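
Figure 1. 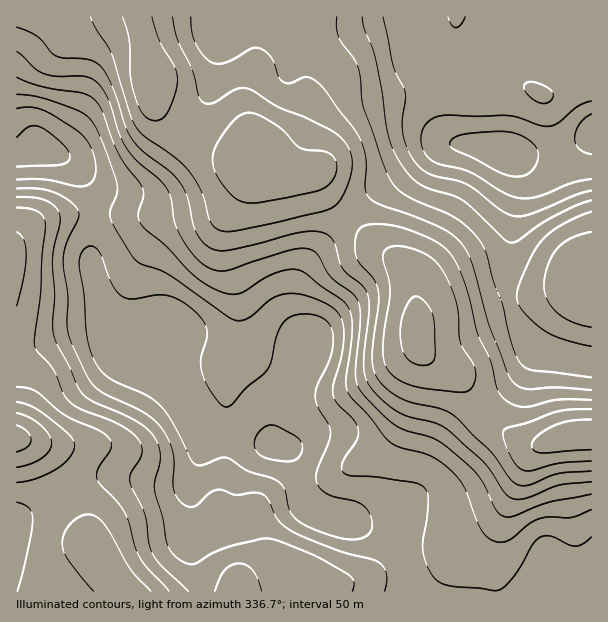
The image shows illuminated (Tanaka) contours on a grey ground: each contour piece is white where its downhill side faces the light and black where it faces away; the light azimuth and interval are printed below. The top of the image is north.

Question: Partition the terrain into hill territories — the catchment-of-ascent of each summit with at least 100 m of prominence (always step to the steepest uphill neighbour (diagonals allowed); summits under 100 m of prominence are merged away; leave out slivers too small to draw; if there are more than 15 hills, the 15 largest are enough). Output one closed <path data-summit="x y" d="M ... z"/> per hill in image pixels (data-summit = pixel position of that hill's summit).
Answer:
<path data-summit="591 434" d="M591 16l-180 0-1 38 5 17 12 22 5 17 8 19 12 13 4 1-22 7-30 24-32 19-15 12-47 53-12 24-2 33 14 27 0 6-21 45-12 20-5 18 0 15 12 2 6 5 6 15 6 27 5 9 7 7 13 6 23 5 19 7 17 9 10 10 8 19 0 25 188-1z"/><path data-summit="153 83" d="M410 16l-138 0-12 8-24 7-17 0-3-7-1-8-199 1 0 136 5 1 15-6 14 3 22 12 13 16 7 18 2 12-3 60 9 34 15 39 7 10 37 12 10 8 24 53 8 11 47 3 21 6 3-1 0-13 5-18 12-20 21-45 0-6-14-27 0-27 8-21 38-46 24-23 38-24 30-24 22-7-4-1-12-13-8-19-5-17-12-22-5-17 2-30z"/><path data-summit="17 438" d="M39 148l-23 7 0 436 386 1 2-25-8-19-10-10-17-9-19-7-23-5-13-6-7-7-5-9-8-36-7-9-39-11-47-3-8-11-24-53-10-8-31-9-10-7-15-36-12-43 3-60-4-21-8-14-10-11-15-9z"/>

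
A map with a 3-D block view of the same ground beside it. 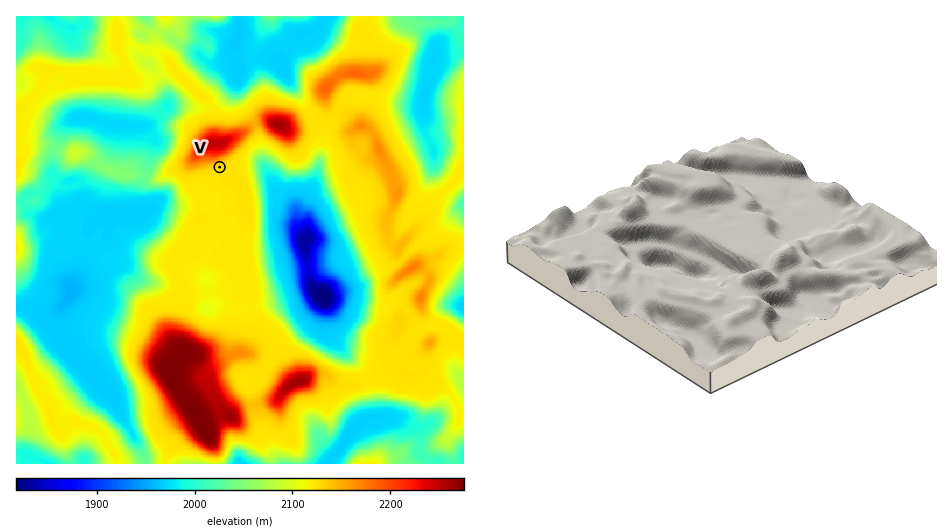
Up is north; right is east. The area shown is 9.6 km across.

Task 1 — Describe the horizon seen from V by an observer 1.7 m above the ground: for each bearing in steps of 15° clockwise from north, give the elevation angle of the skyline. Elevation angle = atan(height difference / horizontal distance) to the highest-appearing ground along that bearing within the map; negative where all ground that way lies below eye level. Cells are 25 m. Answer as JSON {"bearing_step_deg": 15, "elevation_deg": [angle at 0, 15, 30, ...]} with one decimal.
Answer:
{"bearing_step_deg": 15, "elevation_deg": [16.4, 14.2, 9.0, 4.2, 4.6, 0.6, 0.5, 0.3, 0.5, -0.0, -0.0, 1.4, 1.5, 2.1, -0.1, -0.1, -0.4, 0.3, 2.7, 6.3, 9.6, 12.6, 15.5, 16.9]}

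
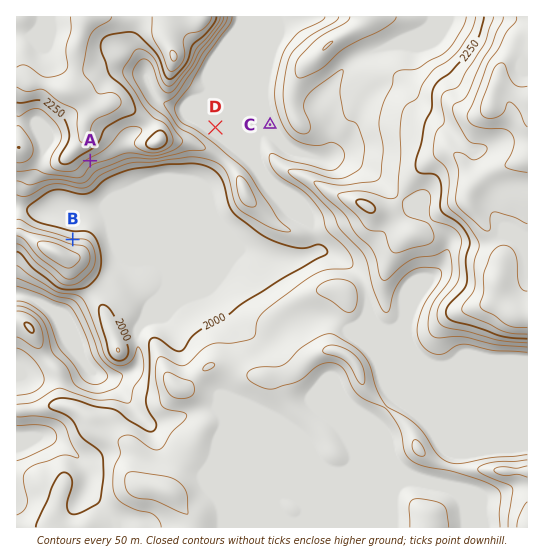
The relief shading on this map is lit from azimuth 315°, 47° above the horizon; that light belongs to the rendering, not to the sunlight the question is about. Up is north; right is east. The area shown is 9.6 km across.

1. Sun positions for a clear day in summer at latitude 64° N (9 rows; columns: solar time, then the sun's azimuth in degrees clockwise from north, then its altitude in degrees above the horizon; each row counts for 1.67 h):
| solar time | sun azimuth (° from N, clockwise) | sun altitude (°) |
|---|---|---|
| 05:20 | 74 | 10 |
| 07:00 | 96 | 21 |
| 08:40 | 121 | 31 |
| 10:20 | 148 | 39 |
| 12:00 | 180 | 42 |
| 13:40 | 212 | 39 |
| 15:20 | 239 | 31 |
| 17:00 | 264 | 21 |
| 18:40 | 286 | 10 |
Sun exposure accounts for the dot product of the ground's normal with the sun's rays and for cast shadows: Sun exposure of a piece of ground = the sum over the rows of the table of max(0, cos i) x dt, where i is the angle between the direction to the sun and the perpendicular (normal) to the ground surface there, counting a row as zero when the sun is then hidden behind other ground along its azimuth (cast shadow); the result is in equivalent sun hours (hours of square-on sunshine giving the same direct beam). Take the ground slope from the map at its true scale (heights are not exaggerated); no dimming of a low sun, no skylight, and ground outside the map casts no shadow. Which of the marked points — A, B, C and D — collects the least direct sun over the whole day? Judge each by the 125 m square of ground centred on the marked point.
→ B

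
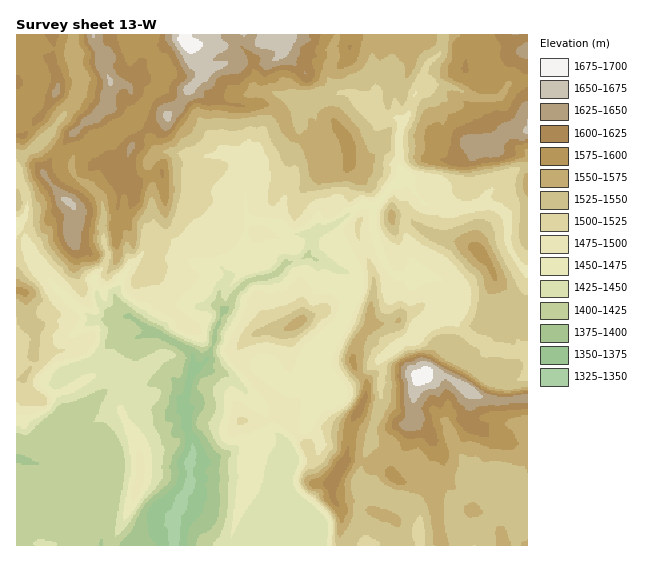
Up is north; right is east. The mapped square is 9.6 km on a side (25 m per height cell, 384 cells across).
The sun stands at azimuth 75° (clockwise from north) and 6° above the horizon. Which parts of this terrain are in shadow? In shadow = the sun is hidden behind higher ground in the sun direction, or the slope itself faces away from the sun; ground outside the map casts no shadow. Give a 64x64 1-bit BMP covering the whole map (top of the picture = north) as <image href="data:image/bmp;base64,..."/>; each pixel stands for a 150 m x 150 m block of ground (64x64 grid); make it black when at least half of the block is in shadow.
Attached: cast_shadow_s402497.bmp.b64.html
<image width="64" height="64" href="data:image/bmp;base64,Qk0+AgAAAAAAAD4AAAAoAAAAQAAAAEAAAAABAAEAAAAAAAACAAATCwAAEwsAAAIAAAAAAAAA////AAAAAAAAEB4A/wA4AAAQHMH/ADgAABgN4/+CMAAAGAvn/4gwAAAcB/f/ADAAABwH9/8AcAAAHgfz/gBgAAAeB/P+DwAAAB4H8f4OAAAAHgfw/wAAAAAeB/D/gAAAAB4H8P+AEAAAHgf494EwAAAcB+D/j4MAgBwH4P/PhwAAAAfwn88HAAAAB+Afz4cAAAAH4Q/vhwAAAAfmB++HAAAABgwH/8cAAAAGGB//wgAAAAfwH+/AAIAAB/APx4AAAAAH4A/DgAAAAA/gB8CAAAAAPvADwDAAAAH8+APgAMAAAfB4AfABgAAH4HgB8AGAAI+AeADwAcCDrgB4APABwIc+AFgAcAPgDy4AKAB4B+AeZgAAwHgP4H4zAABA8B/g/hEAAANwP8D+GAAABmAfg/4yAAAEZn8H/jAAAARuYAf+MAAAQd7AB/4wQADg3gAH/jBgAGBuAAf8MOAAYA4AB/wwwAAgFgAH+HJAACBAAA/wQEAAOEHgB+GAQAA4Af8D4QBAABgD/gHAAAABmAHgADgEAAOQAeMAvAQAAwAB4wAeAEABAAHiAA4B4AEAAeAABwHgAAAA4AADwMMgAARgBjPgAAAAAWIEOeA4AAABBMQZ8BgAcAA/gBngPAJwAD4AG+B8BmEAHgATwHwGAYAeAAPB/AQBgA4AA8H4DACABgARwHgAAAAGAA=="/>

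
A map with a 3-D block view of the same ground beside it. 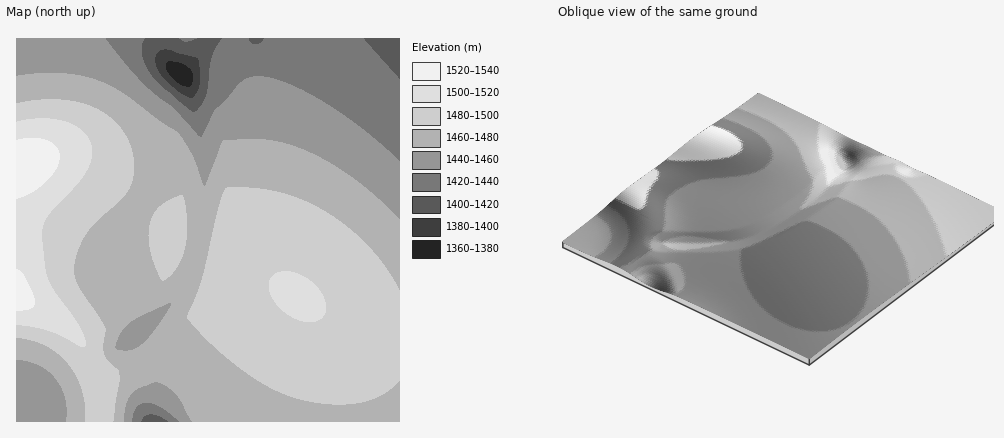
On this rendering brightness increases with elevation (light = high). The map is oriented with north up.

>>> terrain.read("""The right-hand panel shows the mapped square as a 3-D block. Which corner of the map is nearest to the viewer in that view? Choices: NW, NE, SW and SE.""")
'SE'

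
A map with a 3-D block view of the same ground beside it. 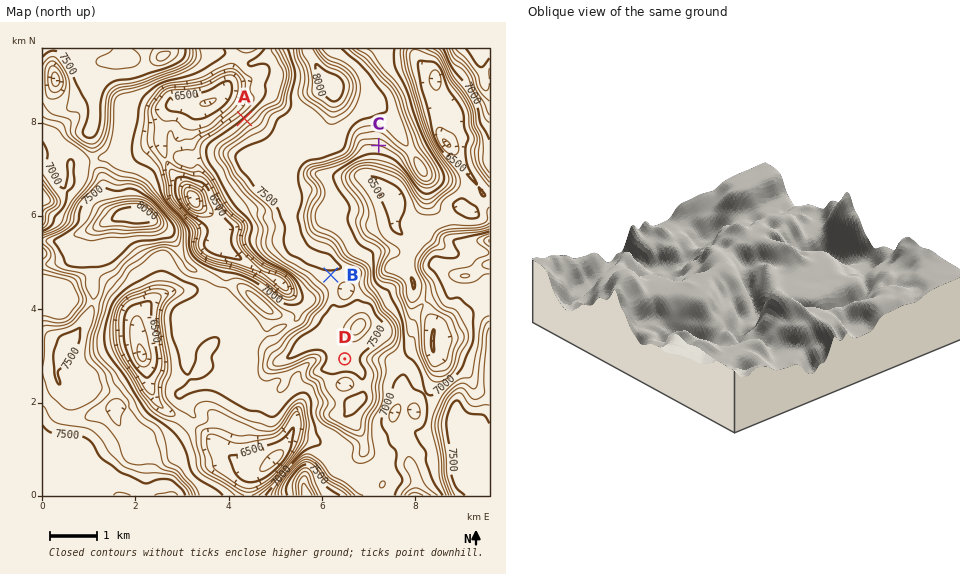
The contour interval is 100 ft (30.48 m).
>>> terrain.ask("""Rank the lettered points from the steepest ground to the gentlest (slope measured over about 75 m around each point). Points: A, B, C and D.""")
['A', 'C', 'B', 'D']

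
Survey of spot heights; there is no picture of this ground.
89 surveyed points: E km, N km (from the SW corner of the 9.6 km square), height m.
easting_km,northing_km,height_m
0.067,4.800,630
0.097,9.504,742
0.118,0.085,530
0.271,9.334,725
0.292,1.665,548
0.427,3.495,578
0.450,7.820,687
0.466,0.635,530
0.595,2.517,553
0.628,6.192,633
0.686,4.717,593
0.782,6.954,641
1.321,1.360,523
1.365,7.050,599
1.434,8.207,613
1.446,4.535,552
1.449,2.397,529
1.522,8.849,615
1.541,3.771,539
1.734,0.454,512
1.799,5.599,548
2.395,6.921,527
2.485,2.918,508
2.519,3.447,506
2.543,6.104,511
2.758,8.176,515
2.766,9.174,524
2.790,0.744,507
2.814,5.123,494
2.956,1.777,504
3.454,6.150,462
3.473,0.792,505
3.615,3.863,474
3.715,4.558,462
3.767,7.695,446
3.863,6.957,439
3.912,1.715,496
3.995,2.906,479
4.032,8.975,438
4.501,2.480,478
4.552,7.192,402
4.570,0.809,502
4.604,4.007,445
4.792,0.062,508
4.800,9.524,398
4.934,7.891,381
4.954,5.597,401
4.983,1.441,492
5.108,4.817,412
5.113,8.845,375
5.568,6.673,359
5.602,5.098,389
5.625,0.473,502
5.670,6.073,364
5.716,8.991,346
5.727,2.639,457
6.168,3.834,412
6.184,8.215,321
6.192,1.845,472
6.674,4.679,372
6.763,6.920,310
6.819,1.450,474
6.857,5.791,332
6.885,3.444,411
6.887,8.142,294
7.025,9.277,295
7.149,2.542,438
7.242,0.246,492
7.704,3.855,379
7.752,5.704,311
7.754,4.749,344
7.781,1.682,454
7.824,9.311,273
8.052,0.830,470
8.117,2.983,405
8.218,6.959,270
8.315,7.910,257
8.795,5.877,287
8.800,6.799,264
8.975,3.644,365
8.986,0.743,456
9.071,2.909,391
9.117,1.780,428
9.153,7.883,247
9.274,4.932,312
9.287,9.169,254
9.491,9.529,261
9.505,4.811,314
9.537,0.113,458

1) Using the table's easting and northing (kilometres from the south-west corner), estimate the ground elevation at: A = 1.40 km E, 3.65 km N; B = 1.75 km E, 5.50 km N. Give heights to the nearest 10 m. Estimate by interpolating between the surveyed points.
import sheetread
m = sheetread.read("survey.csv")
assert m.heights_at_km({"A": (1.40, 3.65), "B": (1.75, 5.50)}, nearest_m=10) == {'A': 540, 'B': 550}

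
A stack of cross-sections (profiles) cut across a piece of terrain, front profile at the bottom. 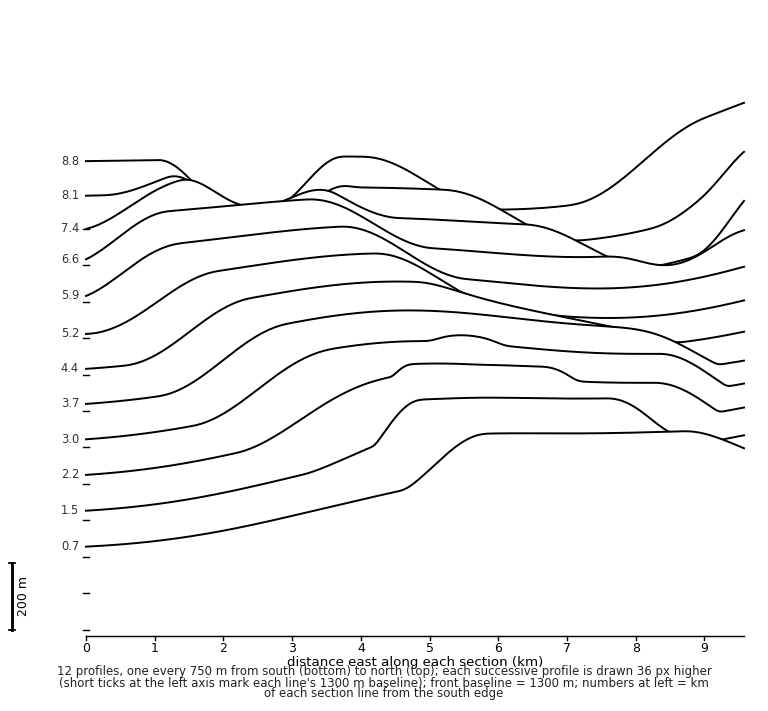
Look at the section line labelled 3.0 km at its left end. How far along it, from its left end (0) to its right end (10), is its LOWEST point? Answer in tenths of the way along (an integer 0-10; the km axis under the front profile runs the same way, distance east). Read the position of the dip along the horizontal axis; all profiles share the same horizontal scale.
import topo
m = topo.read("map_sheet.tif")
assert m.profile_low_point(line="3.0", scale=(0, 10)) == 0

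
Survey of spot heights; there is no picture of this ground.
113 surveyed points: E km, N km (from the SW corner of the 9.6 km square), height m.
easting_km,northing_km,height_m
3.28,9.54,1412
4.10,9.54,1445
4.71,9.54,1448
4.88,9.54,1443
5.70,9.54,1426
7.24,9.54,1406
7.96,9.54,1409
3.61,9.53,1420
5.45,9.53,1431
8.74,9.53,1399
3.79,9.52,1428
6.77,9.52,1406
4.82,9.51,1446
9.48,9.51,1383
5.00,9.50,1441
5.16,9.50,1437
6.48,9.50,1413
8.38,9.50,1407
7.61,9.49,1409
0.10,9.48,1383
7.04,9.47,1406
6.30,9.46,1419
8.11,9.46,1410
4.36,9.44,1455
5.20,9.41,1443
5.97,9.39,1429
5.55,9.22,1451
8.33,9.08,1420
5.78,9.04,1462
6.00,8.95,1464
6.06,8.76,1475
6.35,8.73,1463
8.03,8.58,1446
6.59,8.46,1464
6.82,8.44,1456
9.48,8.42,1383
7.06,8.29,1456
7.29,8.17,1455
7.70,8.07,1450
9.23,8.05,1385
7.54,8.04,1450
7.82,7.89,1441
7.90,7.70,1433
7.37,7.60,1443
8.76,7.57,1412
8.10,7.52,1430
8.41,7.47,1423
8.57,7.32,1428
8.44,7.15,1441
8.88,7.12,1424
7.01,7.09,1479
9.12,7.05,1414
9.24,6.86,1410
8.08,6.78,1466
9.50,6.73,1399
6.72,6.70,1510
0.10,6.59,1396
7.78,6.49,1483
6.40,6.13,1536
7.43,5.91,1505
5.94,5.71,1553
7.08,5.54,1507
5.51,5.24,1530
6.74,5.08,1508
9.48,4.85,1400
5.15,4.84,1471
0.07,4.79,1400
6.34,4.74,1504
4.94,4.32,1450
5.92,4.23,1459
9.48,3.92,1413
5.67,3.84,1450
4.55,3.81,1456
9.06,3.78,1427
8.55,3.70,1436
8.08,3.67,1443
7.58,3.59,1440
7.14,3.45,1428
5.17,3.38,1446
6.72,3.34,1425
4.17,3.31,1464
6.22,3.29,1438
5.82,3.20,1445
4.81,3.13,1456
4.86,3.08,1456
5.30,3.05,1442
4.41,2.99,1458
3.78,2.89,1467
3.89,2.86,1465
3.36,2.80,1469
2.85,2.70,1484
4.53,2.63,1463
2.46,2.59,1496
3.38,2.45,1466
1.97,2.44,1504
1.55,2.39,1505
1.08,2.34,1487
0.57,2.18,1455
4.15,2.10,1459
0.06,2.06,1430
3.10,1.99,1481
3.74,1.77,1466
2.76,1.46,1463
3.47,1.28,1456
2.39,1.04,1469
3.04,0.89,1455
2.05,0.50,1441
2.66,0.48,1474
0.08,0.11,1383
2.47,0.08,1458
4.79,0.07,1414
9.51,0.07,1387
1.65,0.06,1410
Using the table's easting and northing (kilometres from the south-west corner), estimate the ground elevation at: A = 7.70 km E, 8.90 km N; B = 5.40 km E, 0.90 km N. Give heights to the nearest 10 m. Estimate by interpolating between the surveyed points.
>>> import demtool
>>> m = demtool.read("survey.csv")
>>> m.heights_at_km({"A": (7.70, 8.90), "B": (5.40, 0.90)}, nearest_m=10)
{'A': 1440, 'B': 1400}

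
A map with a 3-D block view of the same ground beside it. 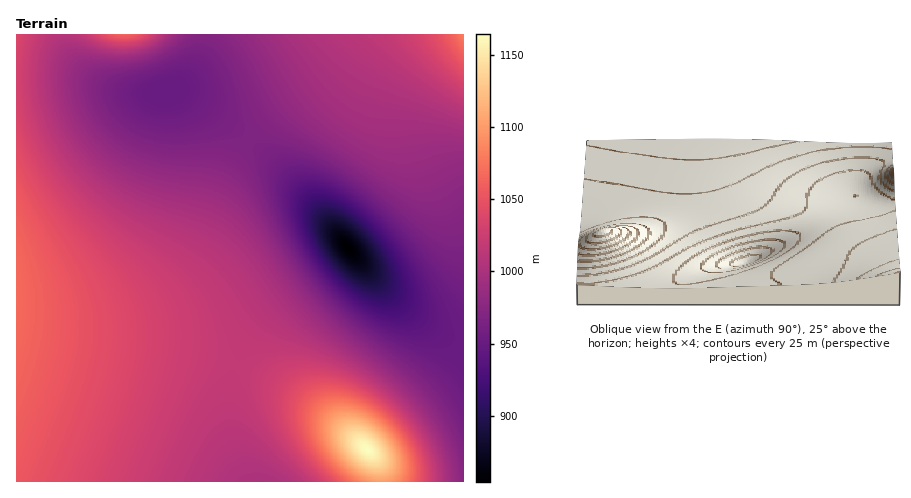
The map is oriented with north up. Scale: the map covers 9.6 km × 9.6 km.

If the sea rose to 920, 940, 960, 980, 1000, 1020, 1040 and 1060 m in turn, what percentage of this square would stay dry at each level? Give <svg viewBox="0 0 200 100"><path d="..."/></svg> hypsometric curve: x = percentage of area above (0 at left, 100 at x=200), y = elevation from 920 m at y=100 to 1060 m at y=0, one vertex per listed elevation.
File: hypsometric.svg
<svg viewBox="0 0 200 100"><path d="M193 100l-5-14-17-15-30-14-30-14-40-14-36-15-24-14"/></svg>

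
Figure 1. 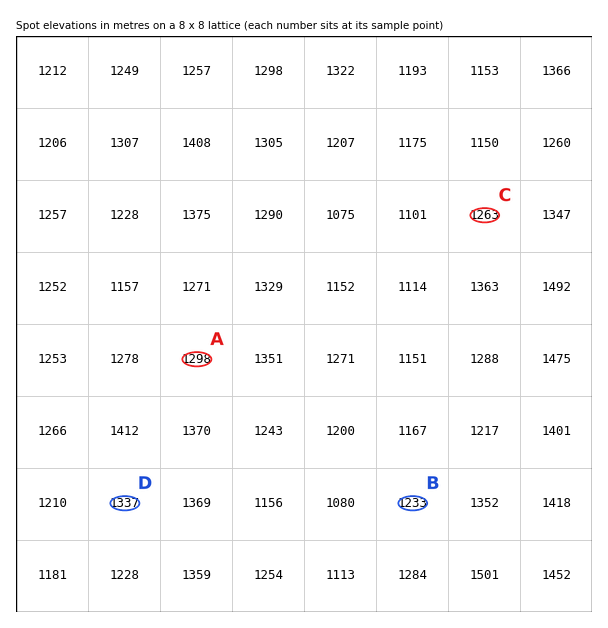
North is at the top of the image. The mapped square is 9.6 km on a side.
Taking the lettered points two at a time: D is higher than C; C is lower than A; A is higher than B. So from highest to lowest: D A C B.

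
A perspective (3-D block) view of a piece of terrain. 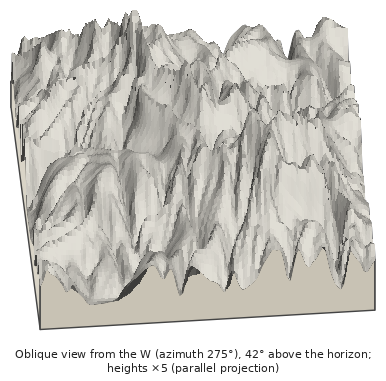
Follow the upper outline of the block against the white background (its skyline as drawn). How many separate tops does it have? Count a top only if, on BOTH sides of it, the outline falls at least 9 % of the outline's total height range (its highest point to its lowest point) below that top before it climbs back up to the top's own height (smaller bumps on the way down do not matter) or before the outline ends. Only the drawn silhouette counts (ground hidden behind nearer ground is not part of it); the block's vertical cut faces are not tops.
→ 3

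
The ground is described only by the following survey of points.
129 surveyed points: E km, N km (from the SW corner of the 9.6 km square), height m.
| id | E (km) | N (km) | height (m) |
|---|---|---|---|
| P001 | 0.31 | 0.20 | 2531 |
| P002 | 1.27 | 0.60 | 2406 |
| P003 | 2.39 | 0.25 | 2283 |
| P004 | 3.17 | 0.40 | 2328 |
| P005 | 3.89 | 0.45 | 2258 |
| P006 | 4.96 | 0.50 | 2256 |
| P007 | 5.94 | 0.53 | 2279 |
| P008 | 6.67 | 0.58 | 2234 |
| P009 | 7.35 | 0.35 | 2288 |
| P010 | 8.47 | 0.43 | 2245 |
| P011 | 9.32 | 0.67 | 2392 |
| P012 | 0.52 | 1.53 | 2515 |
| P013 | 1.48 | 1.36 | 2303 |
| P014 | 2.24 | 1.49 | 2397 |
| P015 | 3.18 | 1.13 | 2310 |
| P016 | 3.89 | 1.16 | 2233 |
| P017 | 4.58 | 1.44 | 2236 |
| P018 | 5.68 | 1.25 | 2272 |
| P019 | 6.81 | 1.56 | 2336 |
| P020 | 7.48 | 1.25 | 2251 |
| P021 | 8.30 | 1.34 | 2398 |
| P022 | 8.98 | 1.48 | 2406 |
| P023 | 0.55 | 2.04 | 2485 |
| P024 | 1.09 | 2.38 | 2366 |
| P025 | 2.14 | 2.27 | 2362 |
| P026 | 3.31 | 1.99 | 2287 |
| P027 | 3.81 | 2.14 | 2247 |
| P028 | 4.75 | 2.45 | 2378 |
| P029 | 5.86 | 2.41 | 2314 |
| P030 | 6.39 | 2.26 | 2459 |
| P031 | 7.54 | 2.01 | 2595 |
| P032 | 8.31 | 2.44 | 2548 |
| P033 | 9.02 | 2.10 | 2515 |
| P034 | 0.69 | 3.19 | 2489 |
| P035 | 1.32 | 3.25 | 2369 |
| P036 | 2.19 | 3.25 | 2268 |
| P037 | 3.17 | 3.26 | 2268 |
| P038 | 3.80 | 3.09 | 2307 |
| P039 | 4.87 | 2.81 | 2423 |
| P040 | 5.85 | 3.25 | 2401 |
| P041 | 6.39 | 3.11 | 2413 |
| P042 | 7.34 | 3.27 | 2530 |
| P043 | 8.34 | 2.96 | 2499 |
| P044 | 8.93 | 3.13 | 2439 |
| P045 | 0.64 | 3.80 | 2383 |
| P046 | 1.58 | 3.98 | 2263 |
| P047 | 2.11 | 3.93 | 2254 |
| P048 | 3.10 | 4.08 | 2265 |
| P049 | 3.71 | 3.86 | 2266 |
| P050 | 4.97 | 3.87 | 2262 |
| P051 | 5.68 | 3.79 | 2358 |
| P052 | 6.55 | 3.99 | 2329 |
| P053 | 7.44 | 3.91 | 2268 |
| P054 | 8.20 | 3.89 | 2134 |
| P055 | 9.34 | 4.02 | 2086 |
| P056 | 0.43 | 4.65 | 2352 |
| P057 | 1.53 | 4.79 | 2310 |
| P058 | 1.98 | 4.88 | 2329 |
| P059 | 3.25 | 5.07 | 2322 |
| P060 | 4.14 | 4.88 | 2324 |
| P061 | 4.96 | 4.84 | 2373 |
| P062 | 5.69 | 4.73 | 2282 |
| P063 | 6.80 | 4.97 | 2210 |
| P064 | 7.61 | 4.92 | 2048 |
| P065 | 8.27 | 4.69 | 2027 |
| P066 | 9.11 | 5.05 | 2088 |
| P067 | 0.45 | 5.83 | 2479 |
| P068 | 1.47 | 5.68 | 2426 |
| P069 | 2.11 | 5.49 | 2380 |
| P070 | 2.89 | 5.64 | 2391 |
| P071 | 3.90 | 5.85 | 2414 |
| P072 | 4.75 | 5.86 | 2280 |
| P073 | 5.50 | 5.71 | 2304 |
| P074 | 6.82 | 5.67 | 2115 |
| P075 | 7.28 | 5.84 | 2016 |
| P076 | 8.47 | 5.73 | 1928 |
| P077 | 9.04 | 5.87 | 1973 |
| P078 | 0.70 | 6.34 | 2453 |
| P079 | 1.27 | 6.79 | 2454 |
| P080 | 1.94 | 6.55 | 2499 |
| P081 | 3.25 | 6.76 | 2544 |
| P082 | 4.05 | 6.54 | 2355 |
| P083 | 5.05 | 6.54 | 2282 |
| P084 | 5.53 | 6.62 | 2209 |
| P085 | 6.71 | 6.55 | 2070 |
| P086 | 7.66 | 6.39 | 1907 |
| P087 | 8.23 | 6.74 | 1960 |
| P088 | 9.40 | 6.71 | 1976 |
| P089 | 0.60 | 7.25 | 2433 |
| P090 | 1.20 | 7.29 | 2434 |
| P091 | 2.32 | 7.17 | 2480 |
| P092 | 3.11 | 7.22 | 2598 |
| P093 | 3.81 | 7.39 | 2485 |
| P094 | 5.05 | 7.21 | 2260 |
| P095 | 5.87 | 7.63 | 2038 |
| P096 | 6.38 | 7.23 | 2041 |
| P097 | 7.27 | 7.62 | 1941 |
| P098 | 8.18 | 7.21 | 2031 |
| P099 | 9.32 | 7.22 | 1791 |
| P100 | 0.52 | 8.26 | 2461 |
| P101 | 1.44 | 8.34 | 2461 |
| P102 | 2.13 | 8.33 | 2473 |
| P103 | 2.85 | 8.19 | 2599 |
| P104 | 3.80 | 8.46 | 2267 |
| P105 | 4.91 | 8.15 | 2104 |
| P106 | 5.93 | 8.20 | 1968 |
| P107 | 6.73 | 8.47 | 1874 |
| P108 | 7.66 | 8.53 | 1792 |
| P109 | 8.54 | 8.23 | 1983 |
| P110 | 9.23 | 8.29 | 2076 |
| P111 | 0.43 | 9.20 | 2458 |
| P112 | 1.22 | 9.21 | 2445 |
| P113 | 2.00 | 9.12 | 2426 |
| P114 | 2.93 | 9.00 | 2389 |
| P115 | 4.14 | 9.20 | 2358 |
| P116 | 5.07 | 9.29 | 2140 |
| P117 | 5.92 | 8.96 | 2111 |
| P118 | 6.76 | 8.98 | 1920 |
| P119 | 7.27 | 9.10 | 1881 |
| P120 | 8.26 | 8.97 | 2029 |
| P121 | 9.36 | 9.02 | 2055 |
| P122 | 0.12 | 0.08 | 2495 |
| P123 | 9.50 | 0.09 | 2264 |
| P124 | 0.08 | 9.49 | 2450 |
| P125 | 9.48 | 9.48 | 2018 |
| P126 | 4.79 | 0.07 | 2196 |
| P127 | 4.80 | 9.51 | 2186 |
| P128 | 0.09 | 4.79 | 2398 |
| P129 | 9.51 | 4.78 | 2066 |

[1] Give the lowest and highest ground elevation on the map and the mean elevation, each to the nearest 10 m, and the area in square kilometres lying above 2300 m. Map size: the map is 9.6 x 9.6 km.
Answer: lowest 1780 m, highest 2630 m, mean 2280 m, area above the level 48.4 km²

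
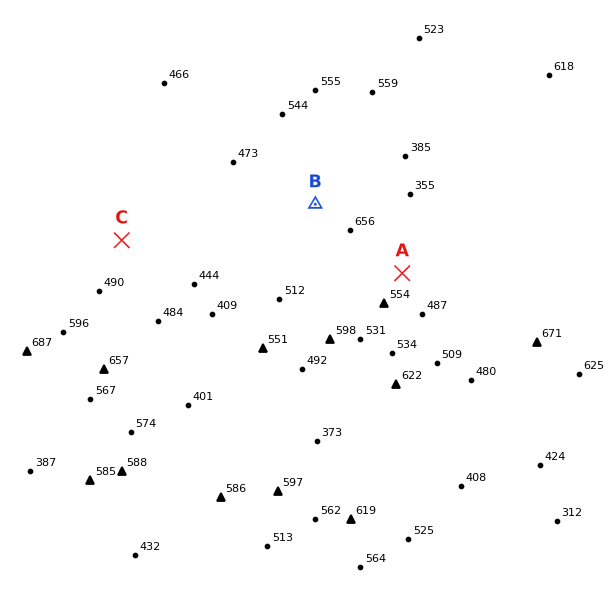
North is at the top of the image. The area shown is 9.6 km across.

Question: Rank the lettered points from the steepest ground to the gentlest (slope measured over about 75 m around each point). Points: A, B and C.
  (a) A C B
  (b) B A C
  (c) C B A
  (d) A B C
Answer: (d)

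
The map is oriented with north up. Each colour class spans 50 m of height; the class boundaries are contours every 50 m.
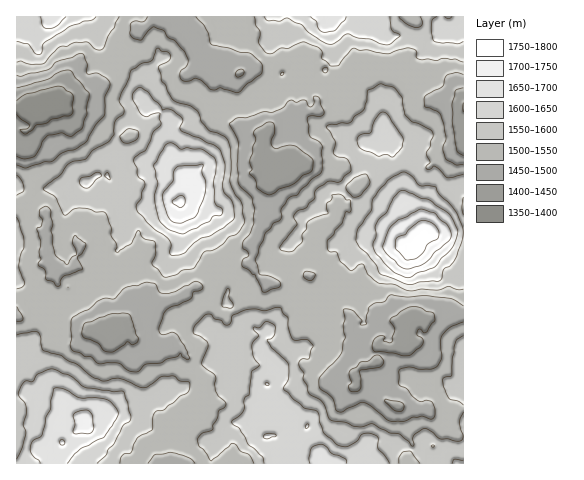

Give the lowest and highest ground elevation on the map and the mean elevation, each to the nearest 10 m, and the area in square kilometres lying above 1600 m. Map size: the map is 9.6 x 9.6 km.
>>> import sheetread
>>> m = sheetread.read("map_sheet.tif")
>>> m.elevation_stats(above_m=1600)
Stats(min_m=1360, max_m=1790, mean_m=1550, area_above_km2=18.5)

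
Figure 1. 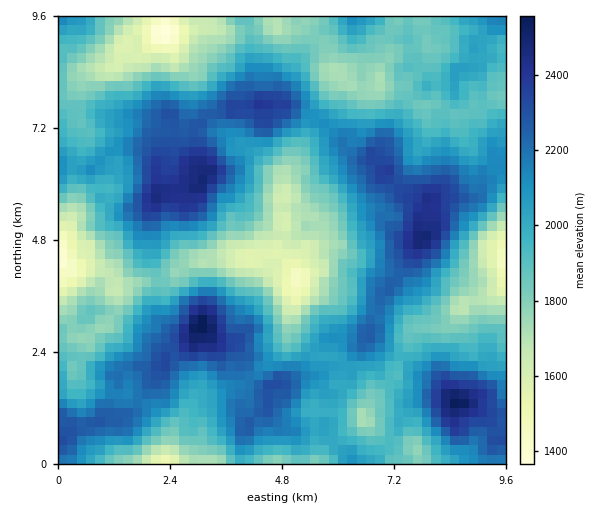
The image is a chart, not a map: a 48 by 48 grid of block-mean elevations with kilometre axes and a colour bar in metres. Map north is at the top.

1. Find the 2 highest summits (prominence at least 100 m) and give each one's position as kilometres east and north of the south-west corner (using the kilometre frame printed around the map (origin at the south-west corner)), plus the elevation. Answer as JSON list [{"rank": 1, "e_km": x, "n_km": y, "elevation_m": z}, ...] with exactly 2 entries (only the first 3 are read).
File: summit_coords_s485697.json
[{"rank": 1, "e_km": 3.06, "n_km": 2.96, "elevation_m": 2579}, {"rank": 2, "e_km": 8.56, "n_km": 1.34, "elevation_m": 2569}]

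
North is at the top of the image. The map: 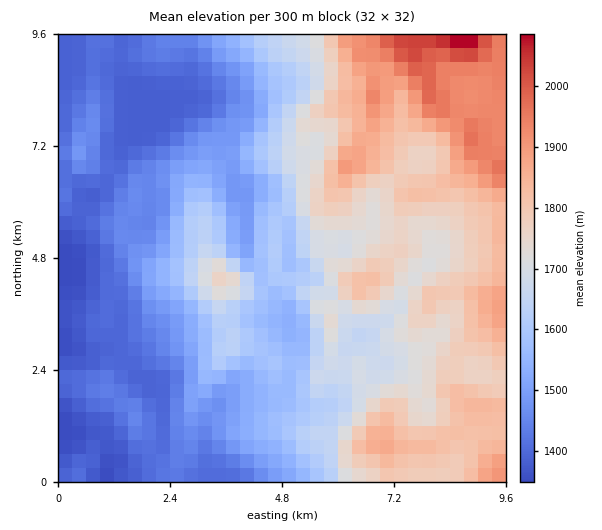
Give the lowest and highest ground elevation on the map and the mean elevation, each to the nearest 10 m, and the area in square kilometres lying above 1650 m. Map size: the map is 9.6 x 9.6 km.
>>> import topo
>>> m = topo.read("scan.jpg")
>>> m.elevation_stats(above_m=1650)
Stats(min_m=1350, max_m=2100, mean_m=1620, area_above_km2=41.7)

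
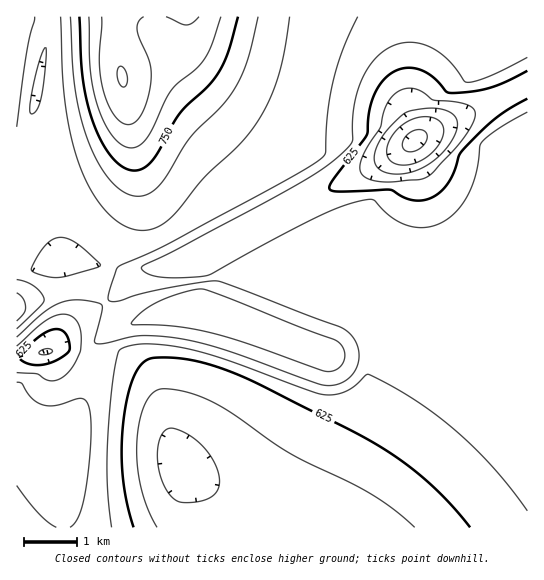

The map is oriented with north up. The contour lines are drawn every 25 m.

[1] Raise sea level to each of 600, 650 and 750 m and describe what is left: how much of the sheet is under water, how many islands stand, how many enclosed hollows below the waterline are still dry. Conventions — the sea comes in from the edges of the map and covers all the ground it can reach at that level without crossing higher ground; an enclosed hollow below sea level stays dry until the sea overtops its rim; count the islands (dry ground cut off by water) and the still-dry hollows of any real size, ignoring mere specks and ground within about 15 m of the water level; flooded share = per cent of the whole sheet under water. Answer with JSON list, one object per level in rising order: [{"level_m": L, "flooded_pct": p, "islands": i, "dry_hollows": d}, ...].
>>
[{"level_m": 600, "flooded_pct": 9, "islands": 0, "dry_hollows": 1}, {"level_m": 650, "flooded_pct": 35, "islands": 0, "dry_hollows": 0}, {"level_m": 750, "flooded_pct": 94, "islands": 0, "dry_hollows": 0}]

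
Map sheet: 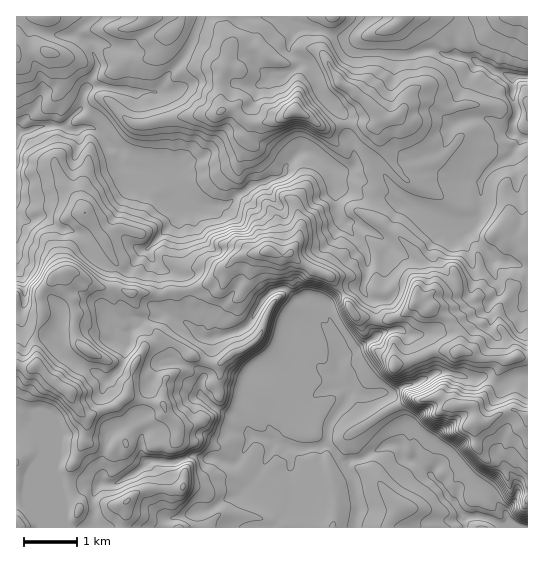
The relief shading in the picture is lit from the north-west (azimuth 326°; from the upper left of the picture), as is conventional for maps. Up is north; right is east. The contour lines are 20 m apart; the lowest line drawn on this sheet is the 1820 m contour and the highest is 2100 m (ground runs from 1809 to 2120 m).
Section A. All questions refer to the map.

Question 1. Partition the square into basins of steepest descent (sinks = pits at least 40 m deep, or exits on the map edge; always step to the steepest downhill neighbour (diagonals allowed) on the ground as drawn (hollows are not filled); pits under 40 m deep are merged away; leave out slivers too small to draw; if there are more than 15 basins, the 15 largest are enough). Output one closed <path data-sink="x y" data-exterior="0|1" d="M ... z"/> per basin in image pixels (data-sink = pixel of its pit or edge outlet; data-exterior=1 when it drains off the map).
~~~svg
<path data-sink="17 133" data-exterior="1" d="M243 16l-227 1 1 511 106 0 2-25-10 2-12 11-6 3-7 0-11-8 1-2-11-22 0-17 16-30 12 7 17 1 4-4 7-1 4-10 6-6 26-11 4-5-2-6 2-26 14-8 5-10 8-6-13-10-14-6-7 0-11 6-4 5-10 19-7 0-35-16-9-6-6-9 0-27-3-12-8-10-1-15 2-2 8 0 16 11 17 6 11-1 12 5 12-1 21 3 4-3 15 0 23-7 16-12 16-16 32-6 12 5 9-3 12 11 27 12 12 14 11 23 5 4 32 3 14-5 13-13 1-13 7-11 0-11-3-6-24-26-28-18 3-23 5-7 0-5-10-28 10-16-1-13 4-8-15-17-24-17-38 21-6 7 0-30-10-17-17-5-12-11-29 1 3-6 7-3 8-9z"/><path data-sink="515 527" data-exterior="1" d="M269 251l-32 6-16 16-16 12-23 7-15 0-4 3-21-3-12 1-12-5-11 1-17-6-16-11-8 0-2 2 1 15 8 10 3 12 0 27 6 9 9 6 35 16 7 0 10-19 4-5 11-6 7 0 14 6 13 10-8 6-5 10-14 8-2 14 0 12 2 6-4 5-26 11-6 6-4 10-7 1-4 4-17-1-13-6-15 29 0 17 11 22-1 2 11 8 7 0 6-3 12-11 10-2 0 25 402 0 1-111-15-8-12 4-15 10-11 0 0-13-4-5-22 0-8-7 2-7 10-16 2-18 5-7 0-12-9-17-20-12-4 0-10-8-14 14-14 5-32-3-5-4-11-23-12-14-27-12-12-11-9 3z"/><path data-sink="511 77" data-exterior="0" d="M527 16l-282 0 2 15-8 9-7 3-3 6 29-1 12 11 17 5 10 17 0 30 6-7 38-21 24 17 12 13 3 4-4 8 1 13-10 16 10 28 0 5-5 7-3 23 28 18 24 26 3 6 0 11-7 11-1 12 11 8 4 0 20 12 8-4 18-20 4-12-2-34 19-20 3 0 8 8 10 4 6 8 3 0z"/>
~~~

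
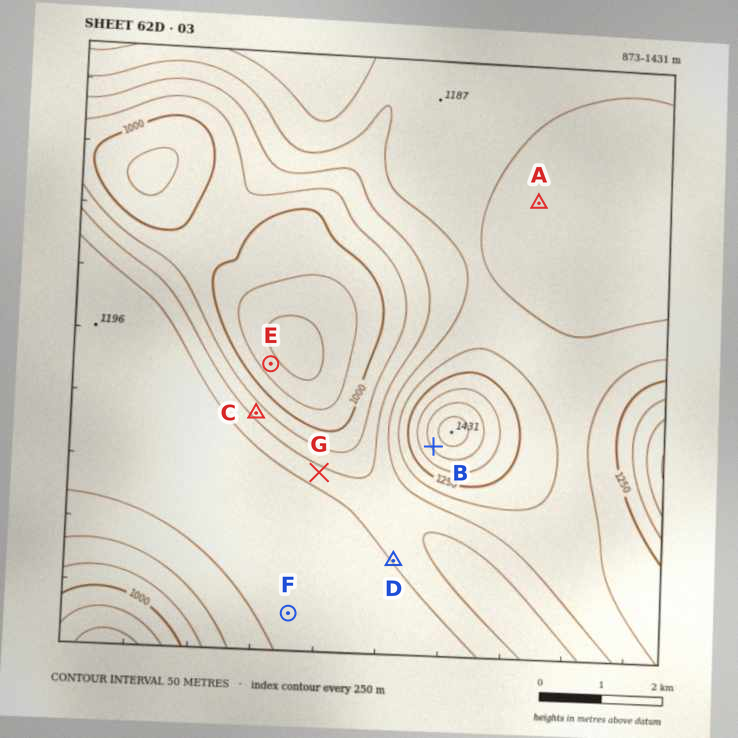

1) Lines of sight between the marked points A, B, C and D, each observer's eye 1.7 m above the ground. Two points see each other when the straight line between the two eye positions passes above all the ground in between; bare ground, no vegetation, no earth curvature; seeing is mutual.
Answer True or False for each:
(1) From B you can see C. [True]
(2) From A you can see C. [False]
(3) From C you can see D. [False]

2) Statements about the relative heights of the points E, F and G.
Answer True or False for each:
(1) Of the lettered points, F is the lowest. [False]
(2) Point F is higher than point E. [True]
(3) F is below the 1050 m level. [False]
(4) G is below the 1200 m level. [True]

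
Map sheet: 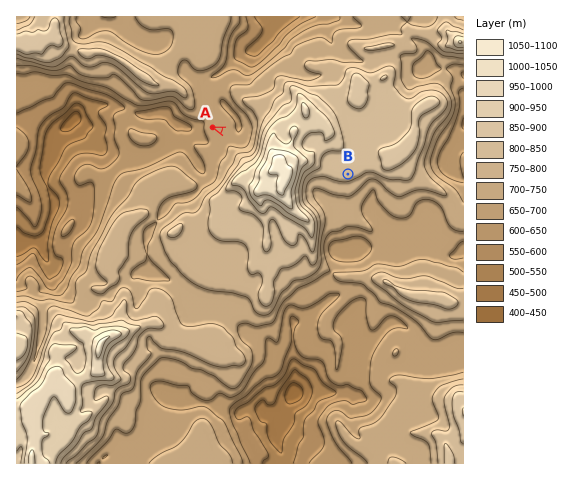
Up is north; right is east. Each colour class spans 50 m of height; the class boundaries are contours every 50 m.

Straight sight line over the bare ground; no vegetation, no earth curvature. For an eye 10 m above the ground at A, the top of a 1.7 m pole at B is hidden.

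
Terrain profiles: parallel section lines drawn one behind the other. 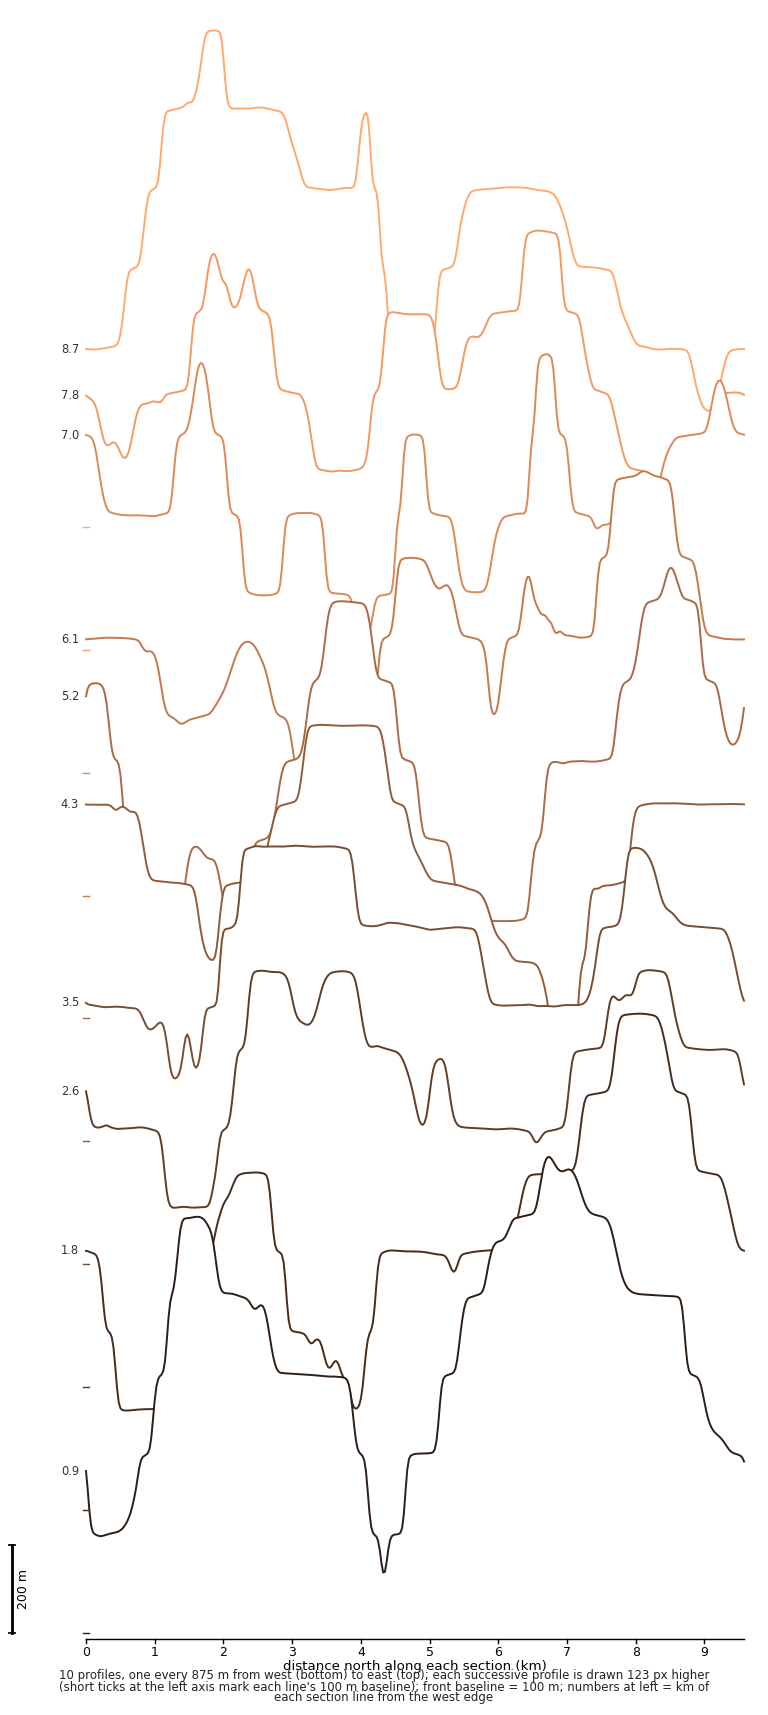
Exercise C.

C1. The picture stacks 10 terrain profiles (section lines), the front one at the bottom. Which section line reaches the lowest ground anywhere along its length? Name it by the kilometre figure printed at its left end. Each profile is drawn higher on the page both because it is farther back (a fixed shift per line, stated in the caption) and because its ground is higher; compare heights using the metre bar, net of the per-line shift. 0.9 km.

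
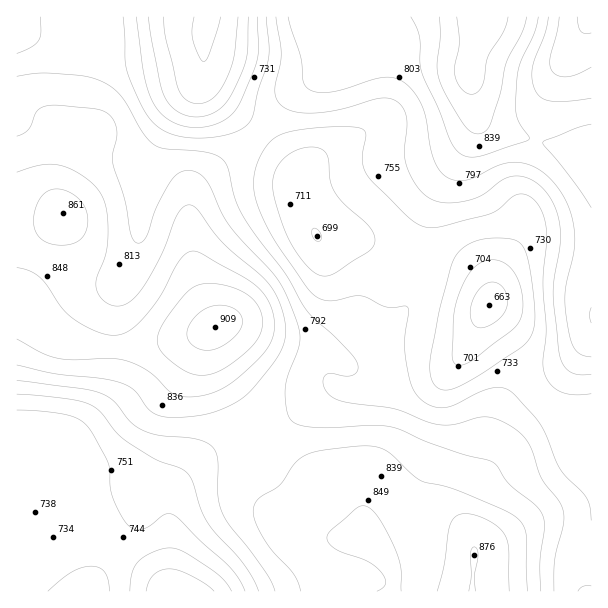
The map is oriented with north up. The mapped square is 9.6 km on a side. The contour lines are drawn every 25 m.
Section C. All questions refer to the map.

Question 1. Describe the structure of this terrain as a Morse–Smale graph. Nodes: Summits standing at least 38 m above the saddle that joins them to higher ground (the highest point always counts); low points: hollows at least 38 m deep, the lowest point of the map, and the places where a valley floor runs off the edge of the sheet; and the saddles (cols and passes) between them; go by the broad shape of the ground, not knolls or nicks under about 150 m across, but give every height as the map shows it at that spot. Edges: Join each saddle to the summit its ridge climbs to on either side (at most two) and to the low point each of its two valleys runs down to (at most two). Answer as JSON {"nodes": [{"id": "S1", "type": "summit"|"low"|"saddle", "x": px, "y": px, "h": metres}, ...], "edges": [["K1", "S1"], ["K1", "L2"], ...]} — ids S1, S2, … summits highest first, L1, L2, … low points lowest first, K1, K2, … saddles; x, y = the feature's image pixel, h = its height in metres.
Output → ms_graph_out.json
{"nodes": [
{"id": "S1", "type": "summit", "x": 215, "y": 327, "h": 909},
{"id": "S2", "type": "summit", "x": 479, "y": 17, "h": 891},
{"id": "S3", "type": "summit", "x": 473, "y": 567, "h": 876},
{"id": "L1", "type": "low", "x": 207, "y": 20, "h": 646},
{"id": "L2", "type": "low", "x": 489, "y": 305, "h": 663},
{"id": "L3", "type": "low", "x": 176, "y": 591, "h": 679},
{"id": "L4", "type": "low", "x": 317, "y": 234, "h": 699},
{"id": "L5", "type": "low", "x": 590, "y": 17, "h": 745},
{"id": "K1", "type": "saddle", "x": 473, "y": 56, "h": 882},
{"id": "K2", "type": "saddle", "x": 111, "y": 347, "h": 854},
{"id": "K3", "type": "saddle", "x": 537, "y": 140, "h": 825},
{"id": "K4", "type": "saddle", "x": 248, "y": 437, "h": 806},
{"id": "K5", "type": "saddle", "x": 260, "y": 132, "h": 756},
{"id": "K6", "type": "saddle", "x": 534, "y": 392, "h": 743},
{"id": "K7", "type": "saddle", "x": 422, "y": 251, "h": 742}],
"edges": [["K1", "S2"], ["K1", "L1"], ["K1", "L5"], ["K2", "S1"], ["K2", "L1"], ["K2", "L3"], ["K3", "S2"], ["K3", "L2"], ["K3", "L5"], ["K4", "S1"], ["K4", "S3"], ["K4", "L2"], ["K4", "L3"], ["K5", "S1"], ["K5", "S2"], ["K5", "L1"], ["K5", "L4"], ["K6", "S2"], ["K6", "S3"], ["K6", "L2"], ["K7", "S1"], ["K7", "S2"], ["K7", "L2"], ["K7", "L4"]]}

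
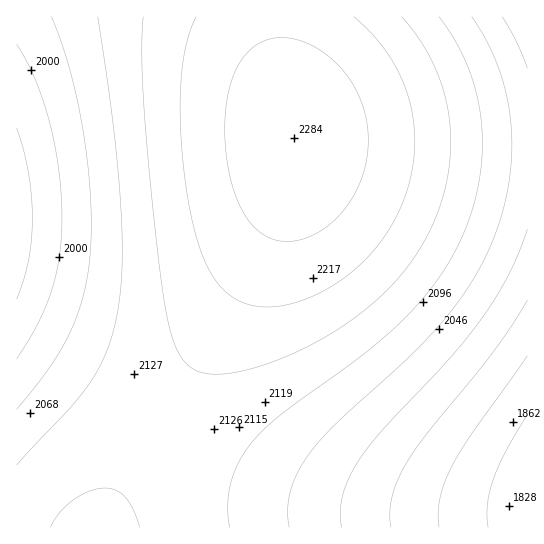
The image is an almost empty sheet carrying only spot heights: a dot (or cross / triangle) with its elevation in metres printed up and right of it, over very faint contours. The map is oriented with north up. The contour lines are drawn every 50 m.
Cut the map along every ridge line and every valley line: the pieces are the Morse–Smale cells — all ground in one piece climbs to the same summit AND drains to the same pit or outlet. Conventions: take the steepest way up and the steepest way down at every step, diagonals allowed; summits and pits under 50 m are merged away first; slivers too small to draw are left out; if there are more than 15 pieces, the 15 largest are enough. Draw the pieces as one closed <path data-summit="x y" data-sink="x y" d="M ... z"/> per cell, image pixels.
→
<path data-summit="294 138" data-sink="527 510" d="M297 139l-2 0-2 23-6 29-12 34-16 33-43 73-83 132-33 64 427 1 1-382-195-3z"/><path data-summit="294 138" data-sink="17 221" d="M275 16l-259 1 1 511 83-1 33-64 83-132 43-73 21-47 11-34 4-24 0-20-16-78z"/><path data-summit="294 138" data-sink="527 17" d="M527 16l-250 0-1 18 3 21 13 60 3 23 14 3 24 2 194 2z"/>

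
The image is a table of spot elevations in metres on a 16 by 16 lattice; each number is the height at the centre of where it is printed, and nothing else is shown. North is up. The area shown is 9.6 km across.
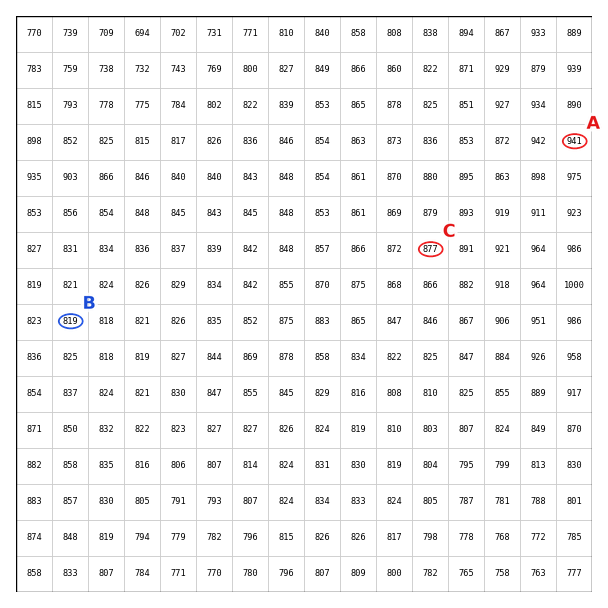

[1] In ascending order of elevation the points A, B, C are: B C A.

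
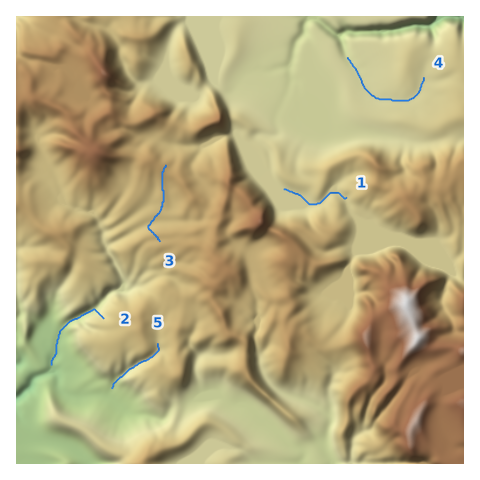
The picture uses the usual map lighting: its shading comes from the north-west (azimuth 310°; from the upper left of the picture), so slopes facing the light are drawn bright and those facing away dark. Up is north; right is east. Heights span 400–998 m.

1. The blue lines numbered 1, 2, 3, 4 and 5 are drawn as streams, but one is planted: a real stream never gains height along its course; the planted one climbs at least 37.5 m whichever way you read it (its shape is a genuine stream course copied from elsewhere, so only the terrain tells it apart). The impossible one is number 3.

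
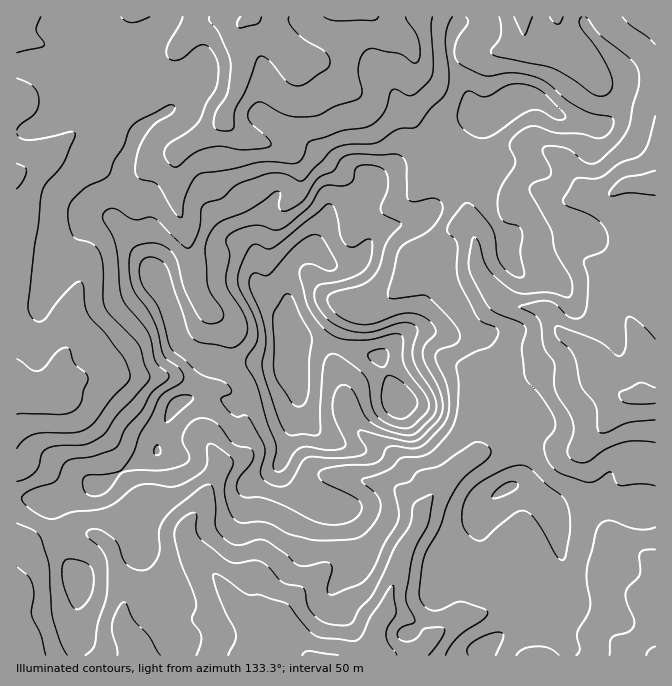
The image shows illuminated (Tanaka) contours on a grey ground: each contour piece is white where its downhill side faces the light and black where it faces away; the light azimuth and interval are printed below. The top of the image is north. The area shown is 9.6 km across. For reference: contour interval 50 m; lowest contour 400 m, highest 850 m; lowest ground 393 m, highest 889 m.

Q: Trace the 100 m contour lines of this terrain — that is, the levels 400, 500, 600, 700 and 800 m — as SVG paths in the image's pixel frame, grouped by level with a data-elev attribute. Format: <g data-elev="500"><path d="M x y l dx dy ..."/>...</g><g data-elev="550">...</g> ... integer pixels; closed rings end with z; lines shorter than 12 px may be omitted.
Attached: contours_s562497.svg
<g data-elev="400"><path d="M302 655l3-3 3-1 30 4"/><path d="M655 403l-28 0-6-3-2-5 1-3 20-9 15 5"/><path d="M261 17l-1 5-3 2-17 4-2-1-1-4 3-6"/></g><g data-elev="500"><path d="M117 655l-5-30 5-14 7-9 3 3 7 15 14 15 12 20"/><path d="M196 655l5-17-1-6-8-12 4-12 0-6-15-40-7-25 3-12 8-9 7-3 4 1 0 14 3 8 26 23 10 4 19-3 8 2 6 5 14 15 22 6 4 19 10 12 10 5 17 1 8-3 7-14 14-15 20-45 16-23 4-22 4-3 14-6 1 4-4 24-16 32-7 40 1 10 7 13 1 5-13 5-5 7 3 6 8 2 8-4 9-10 13-1 6 1 1 4-3 5-13 18"/><path d="M610 655l0-13 2-4 3-3 14-3 5-7 0-7-7-14-1-10 2-7 11-12 1-21 4-4 11-1"/><path d="M17 566l11 10 4 8 2 11-2 20 9 20 5 20"/><path d="M655 443l-20-2-13 2-17 6-15 12-5 2-8-1-7-4-2-3-1-5 6-17 0-8-4-12-14-23-1-27-10-16-3-22-2-6-5-5-15-7 16-5 12-1 8 3 15 13 8 1 6-3 3-10 1-22-4-23 4-3 16-7 3-5 1-8-3-9-7-8-11-7-21-8-3-3 0-4 13-20 18 1 6-2 20-14 20-8 8-12 7-27"/><path d="M17 134l4 4 7 2 17-2 25-6 3 0 2 1-11 29-18 21-4 10-14 110 1 10 6 8 3 1 6-2 23-29 8-8 6-1 3 4 1 17 3 10 17 20 18 24 7 18-3 8-15 15-17 24-8 6-13 5-39 1-10 5-8 9"/><path d="M17 78l10 4 7 5 3 5 2 8-1 7-3 6-15 12-3 5"/><path d="M655 44l-8-7-17-12-8-8"/><path d="M41 17l-5 13 8 12 0 3-4 3-23 5"/><path d="M150 17l-18 6-5-1-6-5"/><path d="M406 17l13 23 1 14-3 9-5-1-14-9-24-5-6 1-5 4-4 11-1 9 4 19-4 7-23 7-17 9-13 2-18-2-23-12-7-1-8 8-1 8 4 6 17 16 2 3-1 3-8 2-17 2-23-4-13 2-14 5-16 13-4 1-5-2-5-7-1-5 1-5 4-5 20-12 10-9 7-19 10-15 2-15 0-8-2-8-6-9-5-3-8 2-12 10-6 3-7 0-5-3-1-5 2-7 15-28"/><path d="M532 17l-5 15-3 3-10-18"/><path d="M563 17l-4 7-5-2-4-5"/></g><g data-elev="600"><path d="M496 655l7-18 0-3-3-2-12 2-15 8-6 6 0 4 1 3"/><path d="M75 608l3 1 4-2 7-9 4-10 1-13-2-7-5-4-9-4-10-1-3 1-2 4-1 14 6 21z"/><path d="M562 560l2 0 1-3 5-25 0-15-3-12-6-10-14-10-17-17-10-3-13 3-25 13-12 11-6 11-2 15 2 10 8 10 6 3 6-1 30-26 6-3 5 0 5 3 6 6 19 34z"/><path d="M452 17l-5 10-2 10 4 36-1 15-4 8-14 13-14 18-19 3-22 13-28 2-12 3-5 4-28 29-4 0-13-7-11-1-10 2-25 9-17 14-13 4-6 3-2 5-3 22-4 11-5 5-7-3-28-27-5-1-11 3-4-1-20-11-6 1-3 3-2 3 0 5 9 15 4 13 4 39 2 11 5 8 20 24 4 8 4 23 4 5 9 7 1 4-2 3-16 13-9 17-16 18-9 19-5 3-18 6-20 3-7 2-4 4-5 12-3 4-21 8-11 6-1 5 6 7 14 9 12 3 18-7 23-2 12-3 10-5 16-14 7-3 10-1 20 3 9-1 18-10 8-8 2-6 0-15 3-3 12 6 11 10 0 5-7 17-1 11 5 20 8 9 6 1 13-1 8 0 25 12 27 6 38-1 7-3 8-8 9-13 2-12-4-8-13-12-2-3 26-10 14-12 22-2 6-4 7-5 13-16 6-14 3-29-3-20 1-5 17-10 16-7 8-11 0-3-1-4-15-6-5-5-17-34-3-13 0-27-10-13 3-8 14-18 3-1 5 2 10 10 10 13 3 9 2 18 4 10 13 11 4 2 5-1 1-5-4-20 3-15-1-6-4-5-11-3-4-3-4-5-1-8 0-10 2-9 15-25 0-5-5-11 1-7 11-10 12-4 21 7 25 1 20 4 9-5 5-10 0-3-3-3-21-4-16-8-25-21-10-6-25-5-29 3-25-12-4-6-1-10 3-10 10-15 0-3-2-3"/></g><g data-elev="700"><path d="M272 485l10 2 6-3 14-22 6-5 32 1 15-1 9-3 2-2 0-4-7-13-1-3 2-2 44 11 10 0 10-5 13-14 5-9 1-10-3-11-15-29-2-8 2-10 10-12 0-5-4-6-11-7-12-2-11 2-23 9-17 0-10-3-9-6-7-7-3-6 0-5 3-4 31-8 11-8 6-10 8-25 14-17-2-3-14-7-4-3 0-5 6-15 1-12-2-8-8-5-10-2-8 1-4 2-3 12-5 4-6 2-14-1-5 2-5 4-10 16-26 22-7 1-13-4-10 0-15 4-10 7-1 5 4 13-4 20 0 8 3 9 15 21 4 14-3 10-10 10-6 1-25-5-10-4-6-9-18-57-4-8-7-6-9-2-6 2-4 5-1 8 2 10 18 26 12 40 28 25 6 3 19 6 6 5 1 3 0 3-9 5 0 4 12 13 5 2 6-2 7 7 13 26 0 7-4 15 0 5 4 6z"/><path d="M156 455l3 0 2-3-2-7-4 2-1 3 0 3z"/><path d="M165 422l5-2 19-17 4-3 0-3-4-2-7 0-10 4-5 9z"/></g><g data-elev="800"><path d="M290 435l14-1 11 2 4-3 4-66 4-10 5-3 10 3 22 18 5 8 4 27 5 7 7 6 15 5 10-1 15-13 4-7-3-12-22-30-1-8 0-17-2-5-7-1-29 6-23-1-8-3-7-5-14-16-7-15-6-25 0-7 4-3 6-1 20 7 5-2 2-4-12-23-4-5-4-2-9 1-10 7-30 32-3 1-11-3-5 7 1 9 11 24 4 17 1 15-4 18 1 10 17 50 5 9z"/></g>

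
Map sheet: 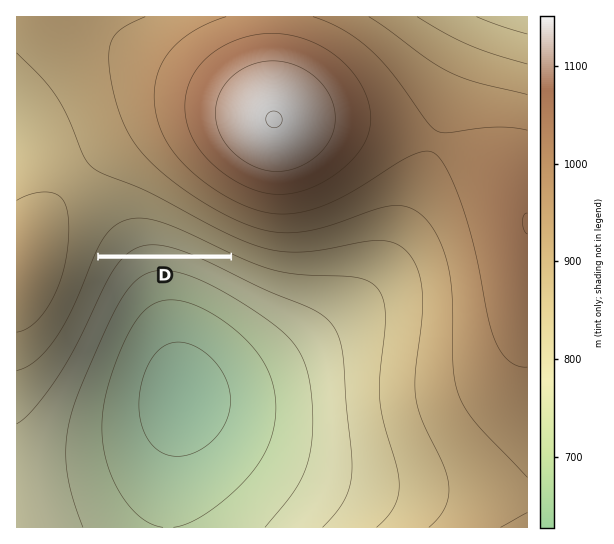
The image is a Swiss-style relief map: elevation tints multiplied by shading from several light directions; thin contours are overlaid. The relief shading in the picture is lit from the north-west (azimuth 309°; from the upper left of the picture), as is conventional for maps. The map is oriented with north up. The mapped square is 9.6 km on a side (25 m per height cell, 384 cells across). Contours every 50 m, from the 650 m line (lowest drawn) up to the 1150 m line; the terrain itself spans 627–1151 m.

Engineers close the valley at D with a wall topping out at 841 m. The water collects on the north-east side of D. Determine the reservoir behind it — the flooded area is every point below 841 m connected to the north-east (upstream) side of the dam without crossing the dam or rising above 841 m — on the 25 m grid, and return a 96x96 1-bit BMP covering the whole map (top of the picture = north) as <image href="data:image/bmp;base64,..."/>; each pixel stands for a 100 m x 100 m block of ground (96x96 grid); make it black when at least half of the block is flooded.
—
<image width="96" height="96" href="data:image/bmp;base64,Qk2+BAAAAAAAAD4AAAAoAAAAYAAAAGAAAAABAAEAAAAAAIAEAAATCwAAEwsAAAIAAAAAAAAA////AAAAAAAAAAAAAAAAAAAAAAAAAAAAAAAAAAAAAAAAAAAAAAAAAAAAAAAAAAAAAAAAAAAAAAAAAAAAAAAAAAAAAAAAAAAAAAAAAAAAAAAAAAAAAAAAAAAAAAAAAAAAAAAAAAAAAAAAAAAAAAAAAAAAAAAAAAAAAAAAAAAAAAAAAAAAAAAAAAAAAAAAAAAAAAAAAAAAAAAAAAAAAAAAAAAAAAAAAAAAAAAAAAAAAAAAAAAAAAAAAAAAAAAAAAAAAAAAAAAAAAAAAAAAAAAAAAAAAAAAAAAAAAAAAAAAAAAAAAAAAAAAAAAAAAAAAAAAAAAAAAAAAAAAAAAAAAAAAAAAAAAAAAAAAAAAAAAAAAAAAAAAAAAAAAAAAAAAAAAAAAAAAAAAAAAAAAAAAAAAAAAAAAAAAAAAAAAAAAAAAAAAAAAAAAAAAAAAAAAAAAAAAAAAAAAAAAAAAAAAAAAAAAAAAAAAAAAAAAAAAAAAAAAAAAAAAAAAAAAAAAAAAAAAAAAAAAAAAAAAAAAAAAAAAAAAAAAAAAAAAAAAAAAAAAAAAAAAAAAAAAAAAAAAAAAAAAAAAAAAAAAAAAAAAAAAAAAAAAAAAAAAAAAAAAAAAAAAAAAAAAAAAAAAAAAAAAAAAAAAAAAAAAAAAAAAAAAAAAAAAAAAAAAAAAAAAAAAAAAAAAAAAAAAAAAAAAAAAAAAAAAAAAAAAAAAAAAAAAAAAAAAAAAAAAAAAAAAAAAAAAAAAAAAAAAAAAAAAAAAAAAAAAAAAAAAAAAAAAAAAAAAAAAAAAAAAAAAAAAAAAAAAAAAAAAAAAAAAAAAAAAAAP///gAAAAAAAAAAAP//+AAAAAAAAAAAAH//4AAAAAAAAAAAAD//gAAAAAAAAAAAAB/8AAAAAAAAAAAAAA/gAAAAAAAAAAAAAAAAAAAAAAAAAAAAAAAAAAAAAAAAAAAAAAAAAAAAAAAAAAAAAAAAAAAAAAAAAAAAAAAAAAAAAAAAAAAAAAAAAAAAAAAAAAAAAAAAAAAAAAAAAAAAAAAAAAAAAAAAAAAAAAAAAAAAAAAAAAAAAAAAAAAAAAAAAAAAAAAAAAAAAAAAAAAAAAAAAAAAAAAAAAAAAAAAAAAAAAAAAAAAAAAAAAAAAAAAAAAAAAAAAAAAAAAAAAAAAAAAAAAAAAAAAAAAAAAAAAAAAAAAAAAAAAAAAAAAAAAAAAAAAAAAAAAAAAAAAAAAAAAAAAAAAAAAAAAAAAAAAAAAAAAAAAAAAAAAAAAAAAAAAAAAAAAAAAAAAAAAAAAAAAAAAAAAAAAAAAAAAAAAAAAAAAAAAAAAAAAAAAAAAAAAAAAAAAAAAAAAAAAAAAAAAAAAAAAAAAAAAAAAAAAAAAAAAAAAAAAAAAAAAAAAAAAAAAAAAAAAAAAAAAAAAAAAAAAAAAAAAAAAAAAAAAAAAAAAAAAAAAAAAAAAAAAAAAAAAAAAAAAAAAAAAAAAAAAAAAAAAAAAAAAAAAAAAAAAAAAAAAAAAAAAAAAAAAAAAAAAAAAAAAAAAAAAAAAAAAA="/>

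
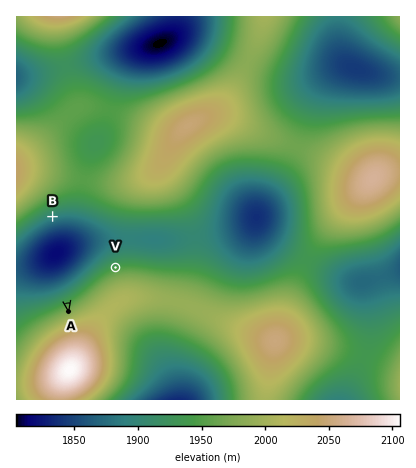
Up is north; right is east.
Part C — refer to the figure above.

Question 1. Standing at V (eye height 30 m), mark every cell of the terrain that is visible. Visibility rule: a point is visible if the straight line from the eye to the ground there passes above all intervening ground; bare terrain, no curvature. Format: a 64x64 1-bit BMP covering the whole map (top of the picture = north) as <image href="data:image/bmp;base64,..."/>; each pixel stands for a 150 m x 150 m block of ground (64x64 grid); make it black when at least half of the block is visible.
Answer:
<image width="64" height="64" href="data:image/bmp;base64,Qk0+AgAAAAAAAD4AAAAoAAAAQAAAAEAAAAABAAEAAAAAAAACAAATCwAAEwsAAAIAAAAAAAAA////AAAAAAAAAAAAAAAAAAAAAAAAAAAAAAAAAAAAAAAAAAAAAAAAAAAAAAAAAAAAAAAAAAAAAAAAGAAAAAAAAAD4AAAAAAAAAfgAAAAAAAAD+AAAAcAAAAP4AAAD4AAAD/gAAAPgAAD/+AAAB/AAAP/4AAAP8AAA//wAAB/wAAD//AAAD/gAAP/+AAAH+AAA//8AAAP4AAD//+B4AfwAAP////wA/AAA/////AD+AAD////8AH4AAP////4AfwAA/////gB/gAD/////AH/gAP////8AP/gA/////wA//wD/////AD//gP////8AP/+A/////wA//4D////+AD//wP////4AP//A/////AA//8D////8AH//wP////gAf//A////8AD//+D/+H/wA///4P/gD+AH///g/8AAgA///+D/wAAAP///wD/AAAB////AD8AAAP///4AHwAAD//x/AAPAAAf/wAAAA+AAA/4AAAAB4AAAYAAAAADwAAAAAAAAAPAAAAAAAAAAcAAAAAAAAAAAAAAAAAAAAAAAAAAAAAAAAAAAAAAAAAAAAAAAAAAAAAAAAAAAAAAAAAAAAAAAAAAAAAAAAAAAAAAAAAAAAAAAAAAAAAAAAAAAAAAAAAAAH4AAAAAAAAB/4AAAAAAAAP/wAAAAAAAA//gAAAAAAAD//AAAAAAAAA=="/>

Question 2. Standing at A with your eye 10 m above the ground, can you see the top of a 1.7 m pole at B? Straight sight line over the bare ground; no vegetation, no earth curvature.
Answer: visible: true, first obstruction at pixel None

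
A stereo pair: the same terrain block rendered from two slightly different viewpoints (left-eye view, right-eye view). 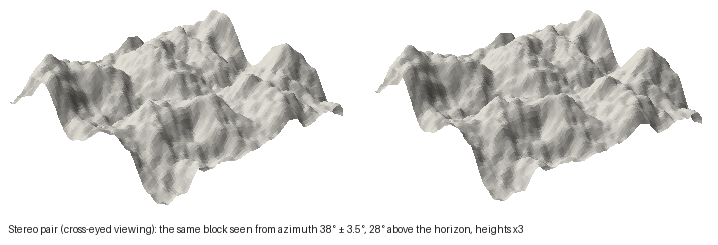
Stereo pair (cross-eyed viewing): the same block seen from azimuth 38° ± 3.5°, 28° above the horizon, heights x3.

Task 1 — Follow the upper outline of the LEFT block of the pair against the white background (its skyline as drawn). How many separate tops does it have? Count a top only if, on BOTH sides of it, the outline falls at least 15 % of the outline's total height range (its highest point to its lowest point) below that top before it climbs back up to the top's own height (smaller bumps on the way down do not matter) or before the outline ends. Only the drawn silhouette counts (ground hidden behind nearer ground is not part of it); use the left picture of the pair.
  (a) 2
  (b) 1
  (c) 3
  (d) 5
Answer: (a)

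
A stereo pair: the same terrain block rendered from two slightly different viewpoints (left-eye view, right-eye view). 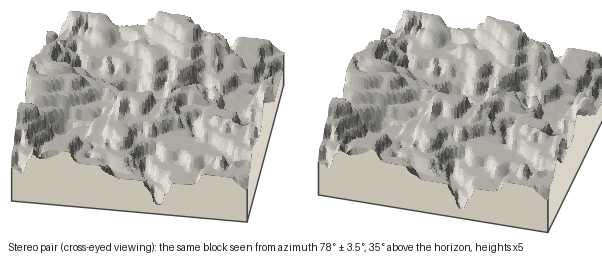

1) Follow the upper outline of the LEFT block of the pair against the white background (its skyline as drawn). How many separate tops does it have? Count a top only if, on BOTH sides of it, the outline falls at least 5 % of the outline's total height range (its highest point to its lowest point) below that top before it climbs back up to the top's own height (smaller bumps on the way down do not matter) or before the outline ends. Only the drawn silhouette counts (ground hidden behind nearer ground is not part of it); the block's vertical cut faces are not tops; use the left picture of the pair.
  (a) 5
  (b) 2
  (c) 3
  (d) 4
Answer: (c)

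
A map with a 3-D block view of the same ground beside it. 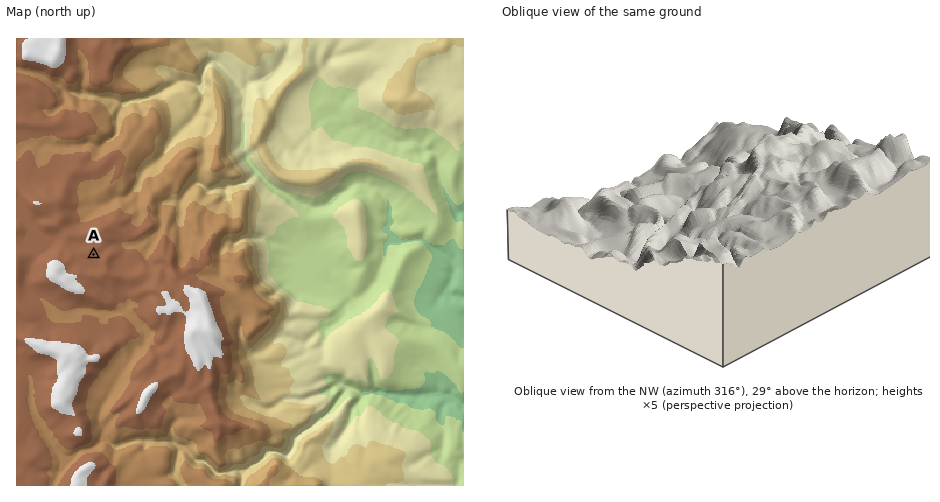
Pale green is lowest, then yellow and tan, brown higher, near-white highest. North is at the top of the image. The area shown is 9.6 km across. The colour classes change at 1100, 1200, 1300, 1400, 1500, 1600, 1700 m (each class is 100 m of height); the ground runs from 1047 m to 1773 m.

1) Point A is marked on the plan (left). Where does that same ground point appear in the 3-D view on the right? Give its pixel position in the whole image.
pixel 788 193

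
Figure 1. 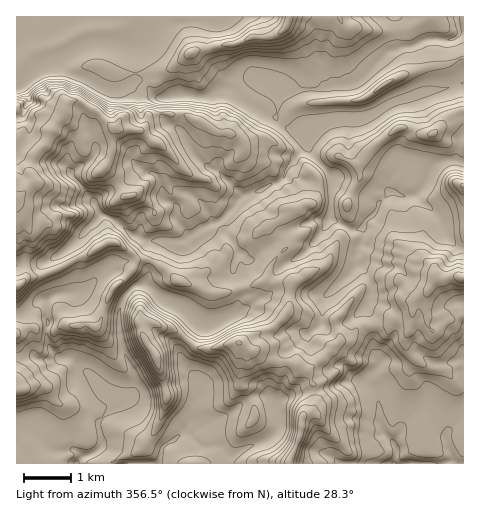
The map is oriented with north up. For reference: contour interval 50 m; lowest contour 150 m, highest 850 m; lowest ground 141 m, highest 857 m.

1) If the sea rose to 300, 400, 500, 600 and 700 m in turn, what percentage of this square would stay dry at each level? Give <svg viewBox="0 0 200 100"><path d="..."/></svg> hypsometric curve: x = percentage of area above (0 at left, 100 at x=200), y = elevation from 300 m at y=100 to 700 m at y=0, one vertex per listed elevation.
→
<svg viewBox="0 0 200 100"><path d="M160 100l-65-25-49-25-26-25-12-25"/></svg>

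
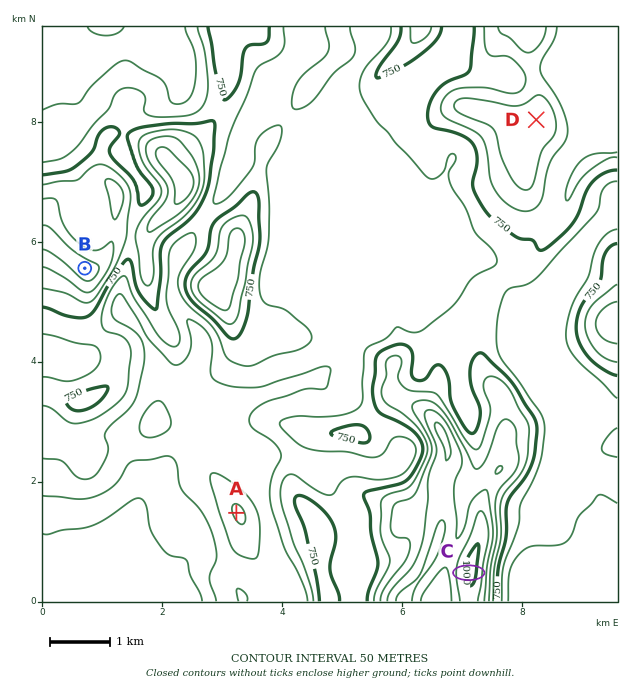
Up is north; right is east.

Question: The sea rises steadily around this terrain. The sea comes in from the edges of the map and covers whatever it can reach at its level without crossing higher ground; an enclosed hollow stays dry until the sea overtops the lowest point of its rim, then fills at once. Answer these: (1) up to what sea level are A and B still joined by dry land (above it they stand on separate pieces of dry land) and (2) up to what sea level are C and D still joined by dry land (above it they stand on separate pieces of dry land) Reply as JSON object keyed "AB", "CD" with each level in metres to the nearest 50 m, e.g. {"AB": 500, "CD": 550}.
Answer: {"AB": 650, "CD": 700}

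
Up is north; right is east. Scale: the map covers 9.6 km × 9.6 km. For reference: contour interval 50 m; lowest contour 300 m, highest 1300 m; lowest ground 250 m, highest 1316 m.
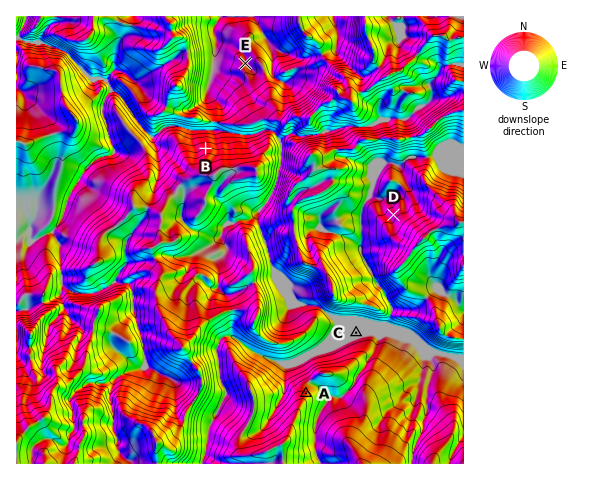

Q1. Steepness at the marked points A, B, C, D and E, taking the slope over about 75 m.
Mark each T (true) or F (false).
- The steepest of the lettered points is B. T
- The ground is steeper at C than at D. F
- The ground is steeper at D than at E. T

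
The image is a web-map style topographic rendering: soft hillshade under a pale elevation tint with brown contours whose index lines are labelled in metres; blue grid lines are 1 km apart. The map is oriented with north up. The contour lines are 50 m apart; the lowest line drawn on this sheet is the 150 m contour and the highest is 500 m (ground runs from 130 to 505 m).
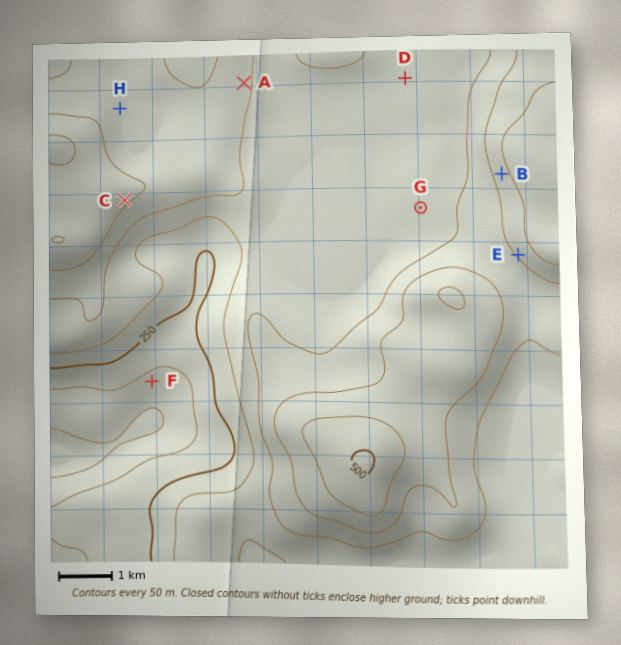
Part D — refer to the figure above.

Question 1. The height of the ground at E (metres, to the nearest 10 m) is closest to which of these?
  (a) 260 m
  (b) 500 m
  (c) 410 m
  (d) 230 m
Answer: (c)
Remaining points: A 360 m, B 430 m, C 410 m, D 330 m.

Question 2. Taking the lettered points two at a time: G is higher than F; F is lower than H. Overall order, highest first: H G F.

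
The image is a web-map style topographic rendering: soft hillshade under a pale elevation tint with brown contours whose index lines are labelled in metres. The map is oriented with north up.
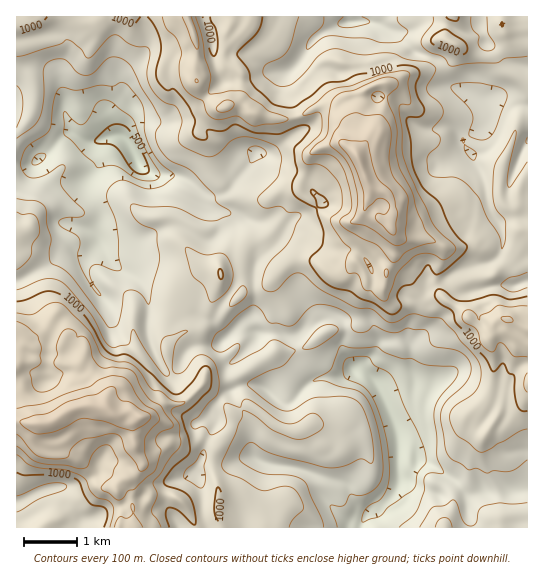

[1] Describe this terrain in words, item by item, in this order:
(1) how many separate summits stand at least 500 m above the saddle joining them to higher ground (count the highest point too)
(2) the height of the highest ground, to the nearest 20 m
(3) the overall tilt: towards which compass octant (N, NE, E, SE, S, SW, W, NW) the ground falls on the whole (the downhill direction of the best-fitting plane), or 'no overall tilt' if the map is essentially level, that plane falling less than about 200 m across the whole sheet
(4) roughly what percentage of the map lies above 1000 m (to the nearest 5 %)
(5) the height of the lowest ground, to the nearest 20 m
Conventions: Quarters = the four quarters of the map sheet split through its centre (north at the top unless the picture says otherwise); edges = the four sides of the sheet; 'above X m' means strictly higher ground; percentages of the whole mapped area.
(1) Counting only tops that stand 500 m proud, the map has 2 summits.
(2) The highest point reaches roughly 1500 m.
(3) No overall tilt - high and low ground are spread across the sheet.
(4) About 25 % of the map lies above 1000 m.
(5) About 400 m is the lowest elevation on the sheet.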